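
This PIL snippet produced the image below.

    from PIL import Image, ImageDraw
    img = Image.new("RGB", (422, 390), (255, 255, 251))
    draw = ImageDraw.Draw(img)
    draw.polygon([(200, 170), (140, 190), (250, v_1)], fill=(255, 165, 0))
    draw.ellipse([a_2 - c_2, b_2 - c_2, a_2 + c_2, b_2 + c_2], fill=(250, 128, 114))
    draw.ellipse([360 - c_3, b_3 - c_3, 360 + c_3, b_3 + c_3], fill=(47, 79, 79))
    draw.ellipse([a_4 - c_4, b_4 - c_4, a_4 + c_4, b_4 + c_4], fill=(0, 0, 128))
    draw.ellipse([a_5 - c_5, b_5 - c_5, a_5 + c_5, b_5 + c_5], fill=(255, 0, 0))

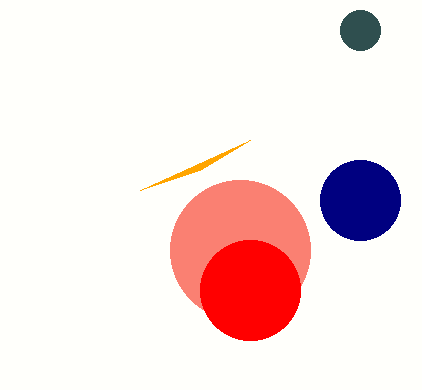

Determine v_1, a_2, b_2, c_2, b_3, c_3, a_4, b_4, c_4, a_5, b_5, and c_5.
v_1 = 140, a_2 = 240, b_2 = 250, c_2 = 70, b_3 = 30, c_3 = 20, a_4 = 360, b_4 = 200, c_4 = 40, a_5 = 250, b_5 = 290, c_5 = 50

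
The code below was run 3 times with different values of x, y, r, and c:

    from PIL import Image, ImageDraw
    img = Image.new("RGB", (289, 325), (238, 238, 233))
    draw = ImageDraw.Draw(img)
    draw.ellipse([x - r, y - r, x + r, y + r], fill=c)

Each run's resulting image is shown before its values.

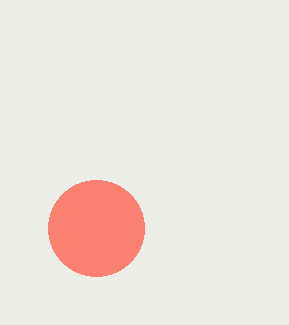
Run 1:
x = 96; y = 228; r = 48; c = 'salmon'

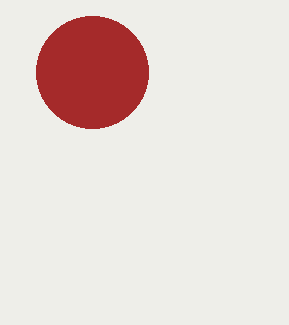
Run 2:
x = 92; y = 72; r = 56; c = 'brown'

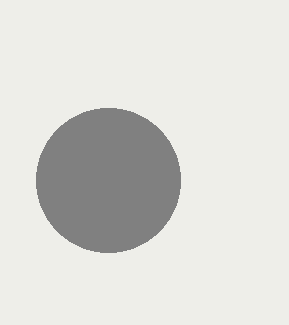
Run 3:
x = 108, y = 180, r = 72, c = 'gray'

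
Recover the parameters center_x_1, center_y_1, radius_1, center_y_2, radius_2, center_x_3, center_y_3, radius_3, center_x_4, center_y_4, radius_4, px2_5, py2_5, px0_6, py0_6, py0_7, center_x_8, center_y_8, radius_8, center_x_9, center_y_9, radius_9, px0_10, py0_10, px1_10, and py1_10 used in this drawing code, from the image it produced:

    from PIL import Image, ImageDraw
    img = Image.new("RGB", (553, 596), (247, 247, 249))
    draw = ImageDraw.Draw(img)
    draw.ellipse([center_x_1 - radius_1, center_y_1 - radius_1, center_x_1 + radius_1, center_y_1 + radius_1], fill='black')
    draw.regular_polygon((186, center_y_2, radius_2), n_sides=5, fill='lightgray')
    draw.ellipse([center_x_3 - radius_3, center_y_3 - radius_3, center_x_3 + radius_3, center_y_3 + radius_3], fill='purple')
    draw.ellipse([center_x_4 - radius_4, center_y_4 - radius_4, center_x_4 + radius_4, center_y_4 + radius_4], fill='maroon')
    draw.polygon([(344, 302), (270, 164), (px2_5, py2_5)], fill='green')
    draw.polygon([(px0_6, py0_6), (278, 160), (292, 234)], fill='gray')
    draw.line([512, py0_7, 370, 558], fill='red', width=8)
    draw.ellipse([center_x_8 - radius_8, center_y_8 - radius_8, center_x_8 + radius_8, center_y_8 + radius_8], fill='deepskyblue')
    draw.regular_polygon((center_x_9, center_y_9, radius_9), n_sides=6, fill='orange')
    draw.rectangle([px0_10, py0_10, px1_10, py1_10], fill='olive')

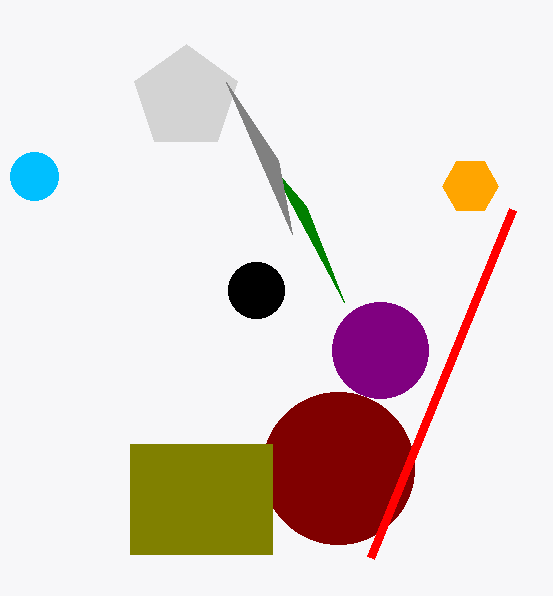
center_x_1 = 256, center_y_1 = 290, radius_1 = 28, center_y_2 = 98, radius_2 = 54, center_x_3 = 380, center_y_3 = 350, radius_3 = 48, center_x_4 = 338, center_y_4 = 468, radius_4 = 76, px2_5 = 306, py2_5 = 206, px0_6 = 226, py0_6 = 82, py0_7 = 210, center_x_8 = 34, center_y_8 = 176, radius_8 = 24, center_x_9 = 470, center_y_9 = 186, radius_9 = 28, px0_10 = 130, py0_10 = 444, px1_10 = 272, py1_10 = 554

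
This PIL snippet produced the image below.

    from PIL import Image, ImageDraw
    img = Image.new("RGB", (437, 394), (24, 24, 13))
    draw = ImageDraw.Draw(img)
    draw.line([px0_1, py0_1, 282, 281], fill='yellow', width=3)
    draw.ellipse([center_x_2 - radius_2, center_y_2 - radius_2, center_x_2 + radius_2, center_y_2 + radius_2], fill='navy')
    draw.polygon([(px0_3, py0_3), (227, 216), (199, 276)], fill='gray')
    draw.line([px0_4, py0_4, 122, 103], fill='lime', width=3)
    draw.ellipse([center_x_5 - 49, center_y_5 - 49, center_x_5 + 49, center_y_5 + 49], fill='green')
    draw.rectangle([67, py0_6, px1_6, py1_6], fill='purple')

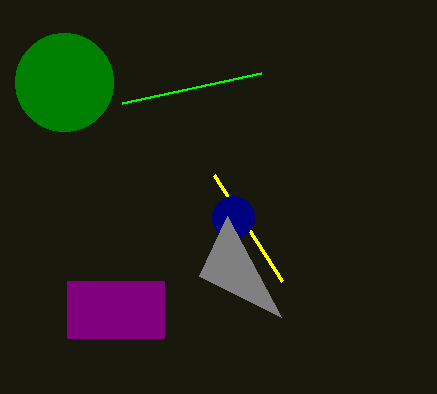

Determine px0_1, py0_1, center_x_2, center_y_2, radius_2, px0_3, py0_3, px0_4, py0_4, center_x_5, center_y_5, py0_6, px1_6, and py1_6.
px0_1 = 214, py0_1 = 175, center_x_2 = 233, center_y_2 = 217, radius_2 = 21, px0_3 = 281, py0_3 = 317, px0_4 = 261, py0_4 = 73, center_x_5 = 64, center_y_5 = 82, py0_6 = 281, px1_6 = 164, py1_6 = 338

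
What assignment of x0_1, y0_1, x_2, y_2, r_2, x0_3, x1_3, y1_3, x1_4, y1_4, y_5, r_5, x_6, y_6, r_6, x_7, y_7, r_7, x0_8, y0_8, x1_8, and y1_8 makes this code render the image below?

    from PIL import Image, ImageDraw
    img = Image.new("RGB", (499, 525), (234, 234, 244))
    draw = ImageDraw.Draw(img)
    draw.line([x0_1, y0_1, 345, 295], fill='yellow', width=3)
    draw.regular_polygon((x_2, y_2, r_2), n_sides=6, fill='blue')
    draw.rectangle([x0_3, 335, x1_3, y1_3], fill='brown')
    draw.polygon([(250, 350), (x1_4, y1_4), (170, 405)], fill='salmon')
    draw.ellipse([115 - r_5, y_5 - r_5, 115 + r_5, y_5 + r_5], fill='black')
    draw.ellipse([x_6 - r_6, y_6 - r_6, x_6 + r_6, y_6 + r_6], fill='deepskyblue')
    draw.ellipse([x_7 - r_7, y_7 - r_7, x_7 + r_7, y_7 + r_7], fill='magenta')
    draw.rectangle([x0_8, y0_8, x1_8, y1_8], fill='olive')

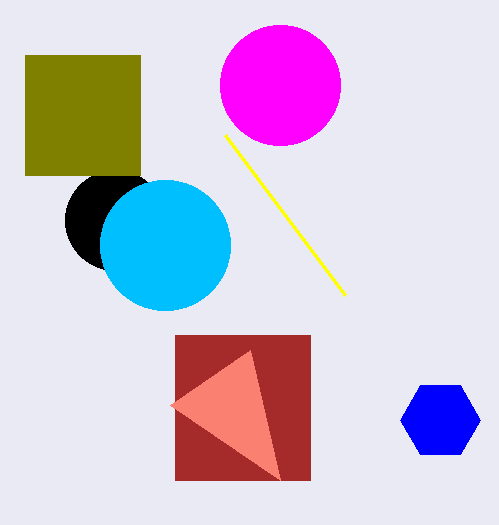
x0_1 = 225
y0_1 = 135
x_2 = 440
y_2 = 420
r_2 = 40
x0_3 = 175
x1_3 = 310
y1_3 = 480
x1_4 = 280
y1_4 = 480
y_5 = 220
r_5 = 50
x_6 = 165
y_6 = 245
r_6 = 65
x_7 = 280
y_7 = 85
r_7 = 60
x0_8 = 25
y0_8 = 55
x1_8 = 140
y1_8 = 175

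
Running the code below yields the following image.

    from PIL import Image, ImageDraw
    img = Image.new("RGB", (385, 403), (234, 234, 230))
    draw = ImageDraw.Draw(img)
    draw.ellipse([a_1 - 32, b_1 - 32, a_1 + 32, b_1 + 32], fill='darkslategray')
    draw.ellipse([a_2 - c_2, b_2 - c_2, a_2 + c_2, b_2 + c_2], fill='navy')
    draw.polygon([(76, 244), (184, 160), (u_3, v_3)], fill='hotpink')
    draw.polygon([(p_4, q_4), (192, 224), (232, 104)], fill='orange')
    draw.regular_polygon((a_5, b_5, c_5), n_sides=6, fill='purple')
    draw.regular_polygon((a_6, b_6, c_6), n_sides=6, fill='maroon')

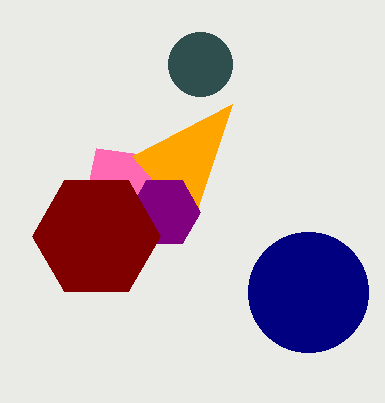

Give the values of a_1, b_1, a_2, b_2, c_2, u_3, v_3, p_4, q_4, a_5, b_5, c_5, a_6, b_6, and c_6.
a_1 = 200, b_1 = 64, a_2 = 308, b_2 = 292, c_2 = 60, u_3 = 96, v_3 = 148, p_4 = 132, q_4 = 156, a_5 = 164, b_5 = 212, c_5 = 36, a_6 = 96, b_6 = 236, c_6 = 64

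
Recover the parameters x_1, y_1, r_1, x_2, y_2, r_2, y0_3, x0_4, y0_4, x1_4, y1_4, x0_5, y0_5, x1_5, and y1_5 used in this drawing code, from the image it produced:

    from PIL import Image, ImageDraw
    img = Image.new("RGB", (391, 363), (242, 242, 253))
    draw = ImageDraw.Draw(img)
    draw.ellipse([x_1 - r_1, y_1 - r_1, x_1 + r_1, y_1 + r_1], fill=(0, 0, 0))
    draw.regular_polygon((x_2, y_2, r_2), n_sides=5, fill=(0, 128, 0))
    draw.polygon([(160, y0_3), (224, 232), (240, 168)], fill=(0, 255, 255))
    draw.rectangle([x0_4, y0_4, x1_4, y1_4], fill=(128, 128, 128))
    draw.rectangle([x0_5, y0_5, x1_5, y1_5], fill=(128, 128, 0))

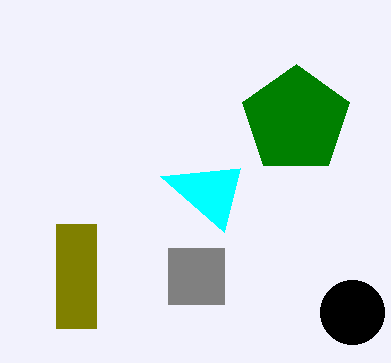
x_1 = 352
y_1 = 312
r_1 = 32
x_2 = 296
y_2 = 120
r_2 = 56
y0_3 = 176
x0_4 = 168
y0_4 = 248
x1_4 = 224
y1_4 = 304
x0_5 = 56
y0_5 = 224
x1_5 = 96
y1_5 = 328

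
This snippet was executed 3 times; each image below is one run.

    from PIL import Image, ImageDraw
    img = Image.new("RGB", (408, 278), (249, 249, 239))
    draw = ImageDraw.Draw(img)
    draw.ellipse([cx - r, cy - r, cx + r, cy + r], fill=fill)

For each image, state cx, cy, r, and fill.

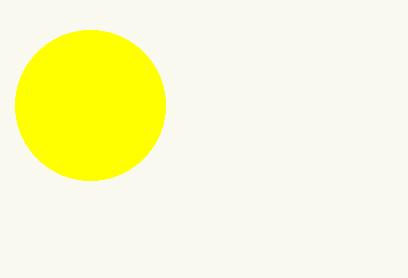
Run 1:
cx = 90
cy = 105
r = 75
fill = 'yellow'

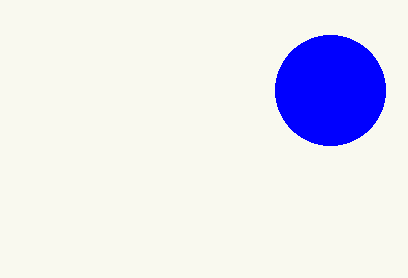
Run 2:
cx = 330, cy = 90, r = 55, fill = 'blue'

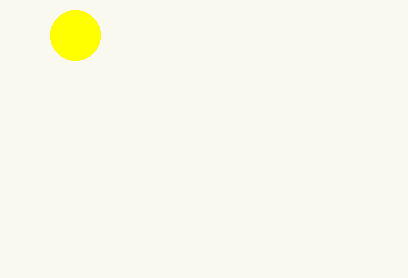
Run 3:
cx = 75; cy = 35; r = 25; fill = 'yellow'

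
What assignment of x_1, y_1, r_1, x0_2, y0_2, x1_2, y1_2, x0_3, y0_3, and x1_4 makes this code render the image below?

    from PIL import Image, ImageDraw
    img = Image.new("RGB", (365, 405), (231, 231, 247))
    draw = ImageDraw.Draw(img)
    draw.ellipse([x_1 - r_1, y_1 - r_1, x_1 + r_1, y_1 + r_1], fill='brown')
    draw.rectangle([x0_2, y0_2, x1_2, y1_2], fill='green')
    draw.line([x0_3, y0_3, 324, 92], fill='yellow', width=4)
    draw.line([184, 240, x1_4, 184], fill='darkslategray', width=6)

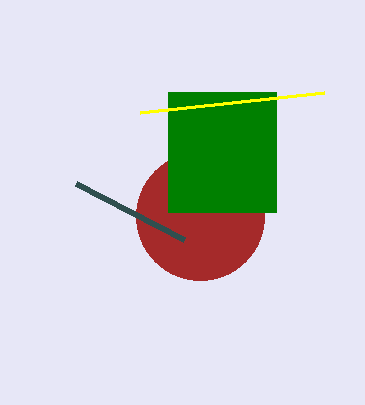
x_1 = 200
y_1 = 216
r_1 = 64
x0_2 = 168
y0_2 = 92
x1_2 = 276
y1_2 = 212
x0_3 = 140
y0_3 = 112
x1_4 = 76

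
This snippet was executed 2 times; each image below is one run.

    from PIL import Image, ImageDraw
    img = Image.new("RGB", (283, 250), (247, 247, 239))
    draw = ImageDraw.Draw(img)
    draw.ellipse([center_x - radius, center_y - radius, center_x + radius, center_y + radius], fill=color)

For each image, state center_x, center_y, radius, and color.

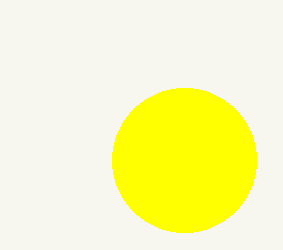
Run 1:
center_x = 184
center_y = 160
radius = 72
color = 'yellow'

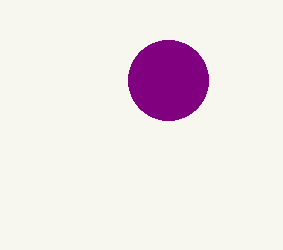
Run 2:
center_x = 168
center_y = 80
radius = 40
color = 'purple'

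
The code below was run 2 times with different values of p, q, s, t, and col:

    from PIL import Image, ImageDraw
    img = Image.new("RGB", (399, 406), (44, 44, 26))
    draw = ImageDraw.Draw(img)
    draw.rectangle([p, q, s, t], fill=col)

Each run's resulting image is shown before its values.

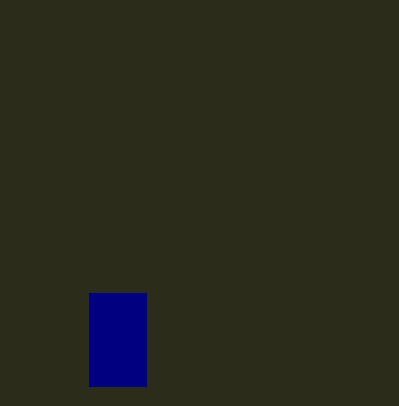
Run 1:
p = 89, q = 293, s = 146, t = 386, col = 'navy'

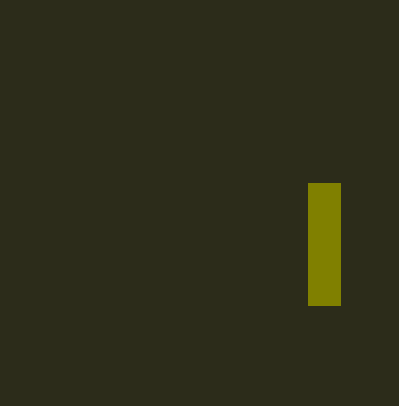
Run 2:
p = 308; q = 183; s = 340; t = 305; col = 'olive'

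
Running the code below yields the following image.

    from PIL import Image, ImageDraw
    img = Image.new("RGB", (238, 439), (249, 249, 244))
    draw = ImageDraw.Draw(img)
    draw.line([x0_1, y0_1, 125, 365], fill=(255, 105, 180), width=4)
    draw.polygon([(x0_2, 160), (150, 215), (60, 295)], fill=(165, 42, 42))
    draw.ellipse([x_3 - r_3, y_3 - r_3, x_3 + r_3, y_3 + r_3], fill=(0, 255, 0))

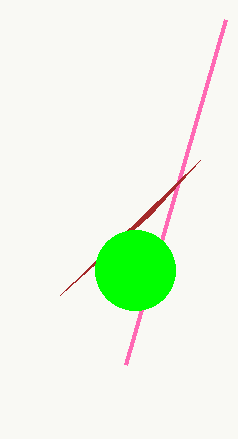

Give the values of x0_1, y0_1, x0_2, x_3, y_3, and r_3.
x0_1 = 225
y0_1 = 20
x0_2 = 200
x_3 = 135
y_3 = 270
r_3 = 40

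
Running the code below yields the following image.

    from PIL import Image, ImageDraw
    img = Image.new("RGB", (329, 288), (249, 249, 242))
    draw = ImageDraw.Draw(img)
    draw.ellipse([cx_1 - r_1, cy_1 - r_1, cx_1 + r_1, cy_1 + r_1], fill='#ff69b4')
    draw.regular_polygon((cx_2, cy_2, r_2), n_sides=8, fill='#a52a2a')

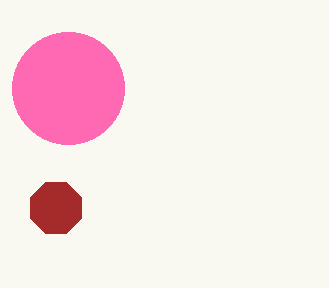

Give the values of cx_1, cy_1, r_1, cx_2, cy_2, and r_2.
cx_1 = 68, cy_1 = 88, r_1 = 56, cx_2 = 56, cy_2 = 208, r_2 = 28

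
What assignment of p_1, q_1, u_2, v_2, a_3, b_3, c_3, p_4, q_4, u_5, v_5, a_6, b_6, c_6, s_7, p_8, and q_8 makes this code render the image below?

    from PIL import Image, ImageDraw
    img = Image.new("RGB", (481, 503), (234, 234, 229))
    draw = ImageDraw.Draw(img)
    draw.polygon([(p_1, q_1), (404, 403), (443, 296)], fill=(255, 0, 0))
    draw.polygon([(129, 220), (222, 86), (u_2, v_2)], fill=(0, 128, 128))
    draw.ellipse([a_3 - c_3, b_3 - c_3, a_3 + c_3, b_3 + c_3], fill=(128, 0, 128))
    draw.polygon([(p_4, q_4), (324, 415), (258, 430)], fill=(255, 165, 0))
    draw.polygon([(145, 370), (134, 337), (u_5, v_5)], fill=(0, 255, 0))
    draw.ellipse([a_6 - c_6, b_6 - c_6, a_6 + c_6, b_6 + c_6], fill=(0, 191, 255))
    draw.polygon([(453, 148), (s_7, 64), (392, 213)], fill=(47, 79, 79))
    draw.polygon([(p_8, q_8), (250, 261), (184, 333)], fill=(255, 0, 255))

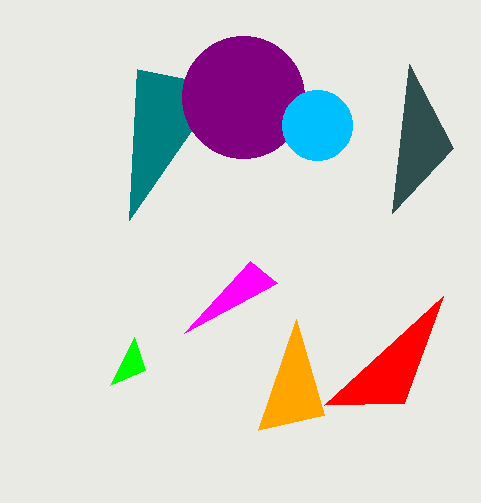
p_1 = 324, q_1 = 405, u_2 = 137, v_2 = 69, a_3 = 243, b_3 = 97, c_3 = 61, p_4 = 296, q_4 = 319, u_5 = 110, v_5 = 385, a_6 = 317, b_6 = 125, c_6 = 35, s_7 = 409, p_8 = 277, q_8 = 283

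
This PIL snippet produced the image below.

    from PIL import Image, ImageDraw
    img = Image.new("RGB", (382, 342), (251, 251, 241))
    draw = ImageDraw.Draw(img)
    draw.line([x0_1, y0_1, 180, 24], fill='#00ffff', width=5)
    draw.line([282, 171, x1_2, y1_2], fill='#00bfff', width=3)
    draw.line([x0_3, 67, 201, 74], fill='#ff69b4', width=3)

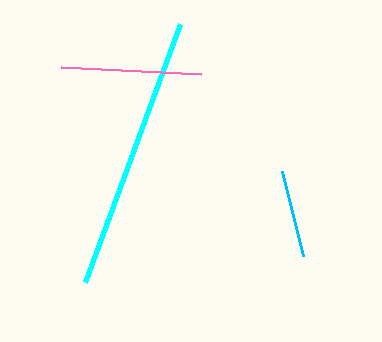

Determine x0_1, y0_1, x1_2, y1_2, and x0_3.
x0_1 = 85
y0_1 = 282
x1_2 = 303
y1_2 = 256
x0_3 = 61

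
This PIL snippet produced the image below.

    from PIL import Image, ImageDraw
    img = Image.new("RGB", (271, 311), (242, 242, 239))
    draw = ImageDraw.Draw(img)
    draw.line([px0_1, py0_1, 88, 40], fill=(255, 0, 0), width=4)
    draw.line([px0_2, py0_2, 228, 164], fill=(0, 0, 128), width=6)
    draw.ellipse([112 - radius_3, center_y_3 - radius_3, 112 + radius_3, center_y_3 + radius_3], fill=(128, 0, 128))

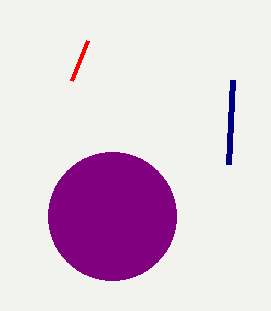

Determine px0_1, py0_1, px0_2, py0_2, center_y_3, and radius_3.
px0_1 = 72; py0_1 = 80; px0_2 = 232; py0_2 = 80; center_y_3 = 216; radius_3 = 64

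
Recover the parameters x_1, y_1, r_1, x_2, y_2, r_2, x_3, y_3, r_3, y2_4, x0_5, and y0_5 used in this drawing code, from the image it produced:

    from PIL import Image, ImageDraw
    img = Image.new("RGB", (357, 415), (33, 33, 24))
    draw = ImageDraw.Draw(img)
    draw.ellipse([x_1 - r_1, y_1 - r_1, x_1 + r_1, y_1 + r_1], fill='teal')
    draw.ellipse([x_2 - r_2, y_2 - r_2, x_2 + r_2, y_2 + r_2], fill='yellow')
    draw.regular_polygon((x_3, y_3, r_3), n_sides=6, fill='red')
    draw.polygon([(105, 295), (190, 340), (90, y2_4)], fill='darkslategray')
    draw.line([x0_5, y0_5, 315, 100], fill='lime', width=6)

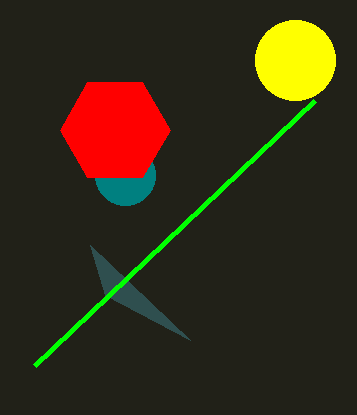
x_1 = 125; y_1 = 175; r_1 = 30; x_2 = 295; y_2 = 60; r_2 = 40; x_3 = 115; y_3 = 130; r_3 = 55; y2_4 = 245; x0_5 = 35; y0_5 = 365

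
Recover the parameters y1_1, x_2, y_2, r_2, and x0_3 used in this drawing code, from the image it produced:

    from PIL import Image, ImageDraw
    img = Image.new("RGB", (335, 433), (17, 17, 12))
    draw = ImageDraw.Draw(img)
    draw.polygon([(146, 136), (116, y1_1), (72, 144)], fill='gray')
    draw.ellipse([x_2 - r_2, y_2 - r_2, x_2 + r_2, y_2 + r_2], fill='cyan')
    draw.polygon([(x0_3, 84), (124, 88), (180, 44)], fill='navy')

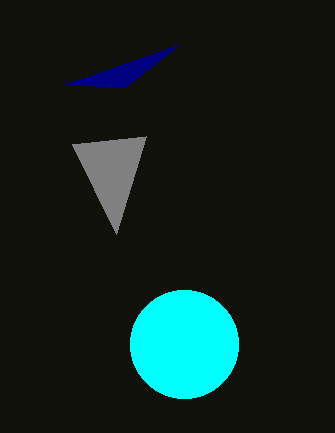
y1_1 = 234; x_2 = 184; y_2 = 344; r_2 = 54; x0_3 = 66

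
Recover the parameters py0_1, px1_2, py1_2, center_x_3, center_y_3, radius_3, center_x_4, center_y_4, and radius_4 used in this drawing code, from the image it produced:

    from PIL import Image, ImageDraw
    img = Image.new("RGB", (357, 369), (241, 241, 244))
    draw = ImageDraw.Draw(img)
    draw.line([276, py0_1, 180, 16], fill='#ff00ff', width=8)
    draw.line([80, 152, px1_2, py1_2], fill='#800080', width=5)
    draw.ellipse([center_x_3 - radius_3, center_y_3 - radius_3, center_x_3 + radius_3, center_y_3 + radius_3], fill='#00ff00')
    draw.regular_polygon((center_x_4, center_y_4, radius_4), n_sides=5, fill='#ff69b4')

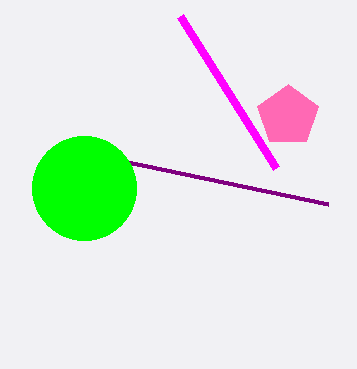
py0_1 = 168; px1_2 = 328; py1_2 = 204; center_x_3 = 84; center_y_3 = 188; radius_3 = 52; center_x_4 = 288; center_y_4 = 116; radius_4 = 32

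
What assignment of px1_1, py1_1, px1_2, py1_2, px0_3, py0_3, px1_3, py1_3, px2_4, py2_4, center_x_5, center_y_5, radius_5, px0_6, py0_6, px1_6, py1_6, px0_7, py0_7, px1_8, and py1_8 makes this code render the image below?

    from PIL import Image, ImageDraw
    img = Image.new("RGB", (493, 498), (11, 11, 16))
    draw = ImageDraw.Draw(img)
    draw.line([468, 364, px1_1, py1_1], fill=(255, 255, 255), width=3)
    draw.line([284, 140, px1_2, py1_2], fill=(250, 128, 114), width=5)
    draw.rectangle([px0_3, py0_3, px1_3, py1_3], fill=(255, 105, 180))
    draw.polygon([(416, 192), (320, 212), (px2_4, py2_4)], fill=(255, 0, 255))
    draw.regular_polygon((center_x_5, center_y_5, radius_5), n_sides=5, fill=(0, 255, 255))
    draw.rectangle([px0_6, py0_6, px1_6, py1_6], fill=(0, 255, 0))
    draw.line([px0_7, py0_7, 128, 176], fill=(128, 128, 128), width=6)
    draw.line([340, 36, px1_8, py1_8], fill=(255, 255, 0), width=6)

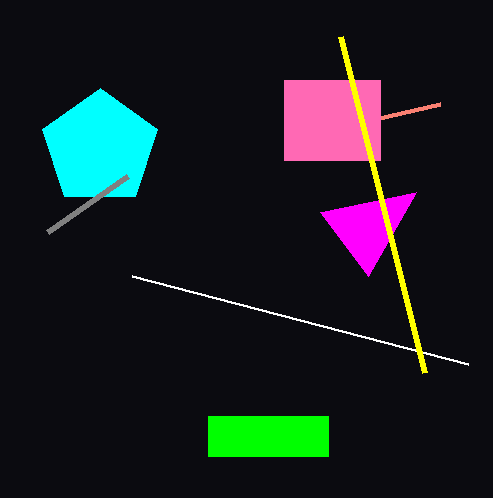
px1_1 = 132, py1_1 = 276, px1_2 = 440, py1_2 = 104, px0_3 = 284, py0_3 = 80, px1_3 = 380, py1_3 = 160, px2_4 = 368, py2_4 = 276, center_x_5 = 100, center_y_5 = 148, radius_5 = 60, px0_6 = 208, py0_6 = 416, px1_6 = 328, py1_6 = 456, px0_7 = 48, py0_7 = 232, px1_8 = 424, py1_8 = 372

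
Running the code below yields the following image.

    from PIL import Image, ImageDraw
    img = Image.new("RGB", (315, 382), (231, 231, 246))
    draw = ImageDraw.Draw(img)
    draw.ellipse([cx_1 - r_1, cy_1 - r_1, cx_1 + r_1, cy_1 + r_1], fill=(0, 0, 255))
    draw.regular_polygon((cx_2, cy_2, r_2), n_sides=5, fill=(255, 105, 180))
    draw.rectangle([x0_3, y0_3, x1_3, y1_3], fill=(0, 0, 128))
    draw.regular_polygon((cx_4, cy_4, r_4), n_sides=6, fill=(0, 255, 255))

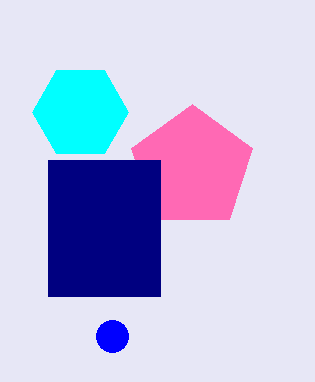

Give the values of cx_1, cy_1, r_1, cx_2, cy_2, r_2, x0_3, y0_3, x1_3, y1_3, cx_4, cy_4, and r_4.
cx_1 = 112, cy_1 = 336, r_1 = 16, cx_2 = 192, cy_2 = 168, r_2 = 64, x0_3 = 48, y0_3 = 160, x1_3 = 160, y1_3 = 296, cx_4 = 80, cy_4 = 112, r_4 = 48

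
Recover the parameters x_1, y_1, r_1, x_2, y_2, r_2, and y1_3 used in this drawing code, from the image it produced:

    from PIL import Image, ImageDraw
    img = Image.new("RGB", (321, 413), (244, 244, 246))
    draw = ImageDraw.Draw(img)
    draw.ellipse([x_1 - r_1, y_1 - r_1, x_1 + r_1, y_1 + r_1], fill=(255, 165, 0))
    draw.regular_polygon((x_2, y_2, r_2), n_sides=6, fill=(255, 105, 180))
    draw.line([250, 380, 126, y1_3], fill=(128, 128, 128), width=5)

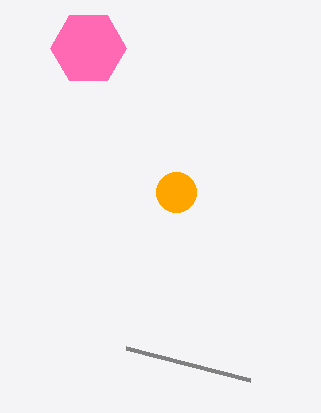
x_1 = 176, y_1 = 192, r_1 = 20, x_2 = 88, y_2 = 48, r_2 = 38, y1_3 = 348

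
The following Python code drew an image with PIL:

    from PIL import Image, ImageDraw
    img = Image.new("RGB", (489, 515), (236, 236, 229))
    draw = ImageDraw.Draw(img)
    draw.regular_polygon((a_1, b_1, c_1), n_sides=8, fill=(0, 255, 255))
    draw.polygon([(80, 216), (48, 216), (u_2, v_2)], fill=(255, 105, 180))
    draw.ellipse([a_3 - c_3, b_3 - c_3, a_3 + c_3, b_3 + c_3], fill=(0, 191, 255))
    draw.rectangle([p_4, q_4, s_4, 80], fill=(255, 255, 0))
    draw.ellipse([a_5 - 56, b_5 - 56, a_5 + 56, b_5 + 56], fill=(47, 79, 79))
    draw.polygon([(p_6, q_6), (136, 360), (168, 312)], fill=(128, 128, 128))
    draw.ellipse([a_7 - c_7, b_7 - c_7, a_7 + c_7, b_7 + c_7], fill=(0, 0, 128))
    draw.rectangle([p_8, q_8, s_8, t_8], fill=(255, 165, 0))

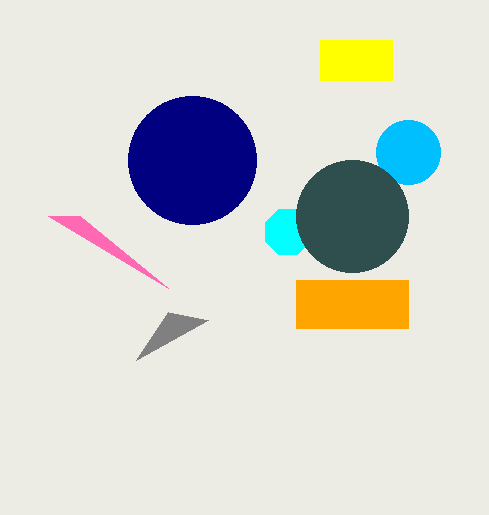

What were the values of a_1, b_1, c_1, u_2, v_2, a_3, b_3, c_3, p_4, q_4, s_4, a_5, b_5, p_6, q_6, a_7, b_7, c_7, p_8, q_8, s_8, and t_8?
a_1 = 288
b_1 = 232
c_1 = 24
u_2 = 168
v_2 = 288
a_3 = 408
b_3 = 152
c_3 = 32
p_4 = 320
q_4 = 40
s_4 = 392
a_5 = 352
b_5 = 216
p_6 = 208
q_6 = 320
a_7 = 192
b_7 = 160
c_7 = 64
p_8 = 296
q_8 = 280
s_8 = 408
t_8 = 328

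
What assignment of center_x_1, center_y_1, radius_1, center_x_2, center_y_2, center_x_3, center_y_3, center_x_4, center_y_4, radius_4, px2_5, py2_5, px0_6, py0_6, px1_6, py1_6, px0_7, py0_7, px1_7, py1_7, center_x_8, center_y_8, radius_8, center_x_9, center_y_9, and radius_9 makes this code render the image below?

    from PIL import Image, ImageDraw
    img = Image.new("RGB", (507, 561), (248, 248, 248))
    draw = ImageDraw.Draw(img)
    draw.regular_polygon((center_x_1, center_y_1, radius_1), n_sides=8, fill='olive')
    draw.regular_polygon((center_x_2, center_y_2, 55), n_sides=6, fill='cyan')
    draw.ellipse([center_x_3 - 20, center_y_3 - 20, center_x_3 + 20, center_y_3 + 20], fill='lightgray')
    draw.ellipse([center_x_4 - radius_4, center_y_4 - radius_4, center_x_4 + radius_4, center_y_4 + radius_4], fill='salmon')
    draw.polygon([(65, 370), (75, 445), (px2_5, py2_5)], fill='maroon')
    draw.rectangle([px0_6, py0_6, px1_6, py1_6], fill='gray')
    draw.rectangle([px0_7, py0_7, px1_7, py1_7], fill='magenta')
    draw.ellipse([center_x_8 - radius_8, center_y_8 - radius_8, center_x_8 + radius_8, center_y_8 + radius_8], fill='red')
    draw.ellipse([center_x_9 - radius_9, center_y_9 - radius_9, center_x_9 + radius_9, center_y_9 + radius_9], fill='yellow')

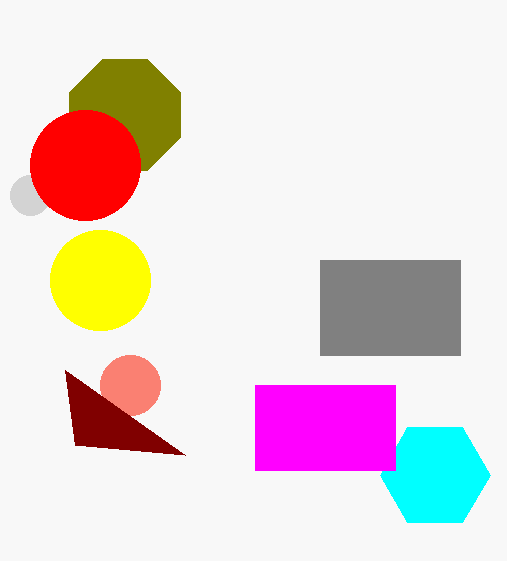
center_x_1 = 125, center_y_1 = 115, radius_1 = 60, center_x_2 = 435, center_y_2 = 475, center_x_3 = 30, center_y_3 = 195, center_x_4 = 130, center_y_4 = 385, radius_4 = 30, px2_5 = 185, py2_5 = 455, px0_6 = 320, py0_6 = 260, px1_6 = 460, py1_6 = 355, px0_7 = 255, py0_7 = 385, px1_7 = 395, py1_7 = 470, center_x_8 = 85, center_y_8 = 165, radius_8 = 55, center_x_9 = 100, center_y_9 = 280, radius_9 = 50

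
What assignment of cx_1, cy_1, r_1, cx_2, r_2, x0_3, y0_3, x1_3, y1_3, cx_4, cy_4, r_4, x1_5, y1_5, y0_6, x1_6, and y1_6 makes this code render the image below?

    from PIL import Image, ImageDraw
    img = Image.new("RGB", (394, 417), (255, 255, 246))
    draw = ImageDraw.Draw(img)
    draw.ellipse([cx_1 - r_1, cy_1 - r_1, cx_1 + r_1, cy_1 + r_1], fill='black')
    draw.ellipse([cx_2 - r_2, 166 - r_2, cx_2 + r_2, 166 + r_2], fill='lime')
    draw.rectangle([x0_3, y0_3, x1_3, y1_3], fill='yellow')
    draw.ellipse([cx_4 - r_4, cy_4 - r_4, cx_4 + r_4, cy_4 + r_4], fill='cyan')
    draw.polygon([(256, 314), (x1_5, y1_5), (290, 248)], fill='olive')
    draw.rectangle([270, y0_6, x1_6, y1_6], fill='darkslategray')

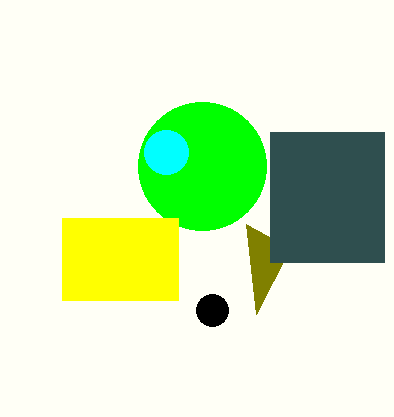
cx_1 = 212; cy_1 = 310; r_1 = 16; cx_2 = 202; r_2 = 64; x0_3 = 62; y0_3 = 218; x1_3 = 178; y1_3 = 300; cx_4 = 166; cy_4 = 152; r_4 = 22; x1_5 = 246; y1_5 = 224; y0_6 = 132; x1_6 = 384; y1_6 = 262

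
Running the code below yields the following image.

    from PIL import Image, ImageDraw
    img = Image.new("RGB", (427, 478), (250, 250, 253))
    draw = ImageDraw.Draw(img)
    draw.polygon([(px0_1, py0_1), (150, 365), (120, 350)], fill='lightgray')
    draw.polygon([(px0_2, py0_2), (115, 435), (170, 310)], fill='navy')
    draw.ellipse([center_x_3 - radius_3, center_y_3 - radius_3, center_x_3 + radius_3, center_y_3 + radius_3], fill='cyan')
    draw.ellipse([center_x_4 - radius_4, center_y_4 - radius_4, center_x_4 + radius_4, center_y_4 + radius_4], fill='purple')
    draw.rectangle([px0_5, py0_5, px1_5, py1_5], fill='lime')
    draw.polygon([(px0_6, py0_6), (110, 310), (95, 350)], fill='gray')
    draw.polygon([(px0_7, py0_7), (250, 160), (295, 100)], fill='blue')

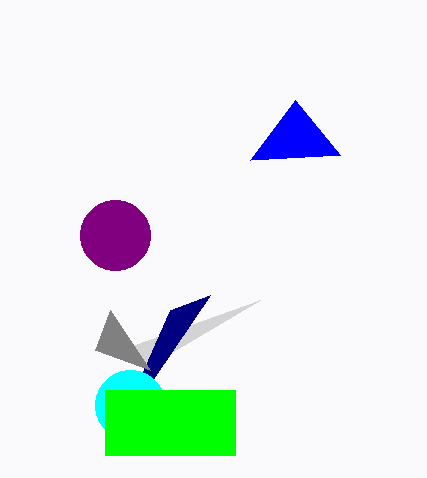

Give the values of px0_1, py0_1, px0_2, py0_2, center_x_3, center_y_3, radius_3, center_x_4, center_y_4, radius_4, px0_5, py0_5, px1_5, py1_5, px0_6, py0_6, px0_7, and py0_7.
px0_1 = 260
py0_1 = 300
px0_2 = 210
py0_2 = 295
center_x_3 = 130
center_y_3 = 405
radius_3 = 35
center_x_4 = 115
center_y_4 = 235
radius_4 = 35
px0_5 = 105
py0_5 = 390
px1_5 = 235
py1_5 = 455
px0_6 = 150
py0_6 = 370
px0_7 = 340
py0_7 = 155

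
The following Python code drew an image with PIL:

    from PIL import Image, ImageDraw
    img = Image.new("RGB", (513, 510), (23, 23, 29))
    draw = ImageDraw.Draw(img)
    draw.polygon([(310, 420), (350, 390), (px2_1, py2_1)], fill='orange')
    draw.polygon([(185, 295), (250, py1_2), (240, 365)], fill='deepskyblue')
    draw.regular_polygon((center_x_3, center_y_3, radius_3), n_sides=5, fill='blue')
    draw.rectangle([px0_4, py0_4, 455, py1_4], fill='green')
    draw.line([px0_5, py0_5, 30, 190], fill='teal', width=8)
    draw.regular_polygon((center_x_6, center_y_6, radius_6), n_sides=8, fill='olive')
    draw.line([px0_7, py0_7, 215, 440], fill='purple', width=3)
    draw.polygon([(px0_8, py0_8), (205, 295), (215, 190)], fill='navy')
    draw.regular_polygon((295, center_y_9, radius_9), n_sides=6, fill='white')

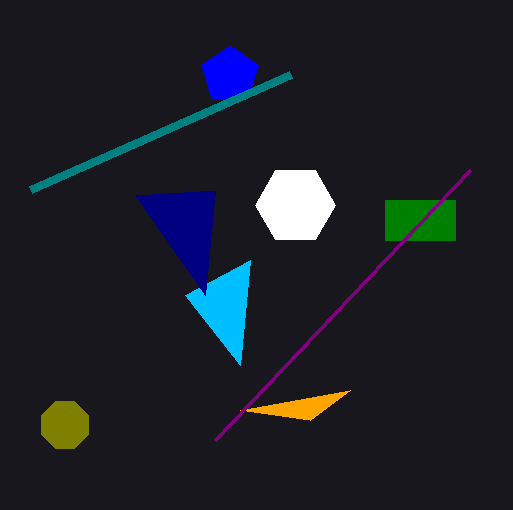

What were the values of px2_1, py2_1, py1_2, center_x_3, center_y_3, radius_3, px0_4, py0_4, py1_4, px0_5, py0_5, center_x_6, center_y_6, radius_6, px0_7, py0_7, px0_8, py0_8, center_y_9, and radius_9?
px2_1 = 240
py2_1 = 410
py1_2 = 260
center_x_3 = 230
center_y_3 = 75
radius_3 = 30
px0_4 = 385
py0_4 = 200
py1_4 = 240
px0_5 = 290
py0_5 = 75
center_x_6 = 65
center_y_6 = 425
radius_6 = 25
px0_7 = 470
py0_7 = 170
px0_8 = 135
py0_8 = 195
center_y_9 = 205
radius_9 = 40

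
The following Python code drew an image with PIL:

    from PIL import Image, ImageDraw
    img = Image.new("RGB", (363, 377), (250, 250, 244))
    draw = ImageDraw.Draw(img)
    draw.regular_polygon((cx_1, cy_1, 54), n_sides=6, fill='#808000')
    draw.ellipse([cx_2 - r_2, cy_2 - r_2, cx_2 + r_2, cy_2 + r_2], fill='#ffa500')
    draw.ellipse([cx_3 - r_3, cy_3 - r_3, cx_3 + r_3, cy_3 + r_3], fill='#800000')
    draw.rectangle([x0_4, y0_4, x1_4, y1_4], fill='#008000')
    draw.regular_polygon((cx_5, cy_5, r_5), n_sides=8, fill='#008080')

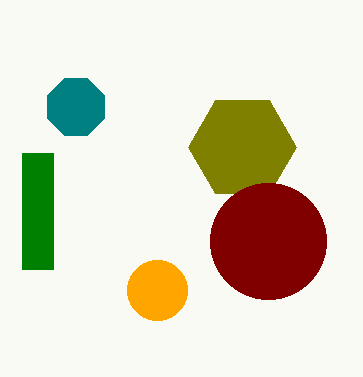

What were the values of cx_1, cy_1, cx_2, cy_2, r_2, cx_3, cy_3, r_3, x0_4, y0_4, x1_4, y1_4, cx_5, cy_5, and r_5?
cx_1 = 242
cy_1 = 147
cx_2 = 157
cy_2 = 290
r_2 = 30
cx_3 = 268
cy_3 = 241
r_3 = 58
x0_4 = 22
y0_4 = 153
x1_4 = 53
y1_4 = 269
cx_5 = 76
cy_5 = 107
r_5 = 31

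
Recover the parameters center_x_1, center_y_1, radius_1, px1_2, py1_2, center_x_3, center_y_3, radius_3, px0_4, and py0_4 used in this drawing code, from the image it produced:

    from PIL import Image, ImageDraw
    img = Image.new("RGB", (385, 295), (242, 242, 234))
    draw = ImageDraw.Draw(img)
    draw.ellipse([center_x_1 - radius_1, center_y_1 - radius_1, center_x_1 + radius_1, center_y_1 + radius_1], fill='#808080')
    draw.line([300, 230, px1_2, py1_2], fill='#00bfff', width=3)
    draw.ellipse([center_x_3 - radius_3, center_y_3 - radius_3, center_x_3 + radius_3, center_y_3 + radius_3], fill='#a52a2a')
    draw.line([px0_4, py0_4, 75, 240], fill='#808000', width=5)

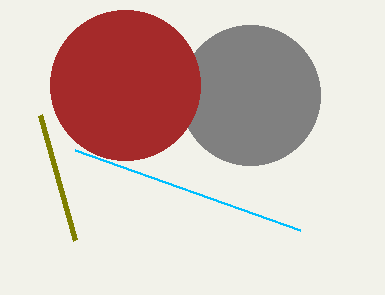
center_x_1 = 250, center_y_1 = 95, radius_1 = 70, px1_2 = 75, py1_2 = 150, center_x_3 = 125, center_y_3 = 85, radius_3 = 75, px0_4 = 40, py0_4 = 115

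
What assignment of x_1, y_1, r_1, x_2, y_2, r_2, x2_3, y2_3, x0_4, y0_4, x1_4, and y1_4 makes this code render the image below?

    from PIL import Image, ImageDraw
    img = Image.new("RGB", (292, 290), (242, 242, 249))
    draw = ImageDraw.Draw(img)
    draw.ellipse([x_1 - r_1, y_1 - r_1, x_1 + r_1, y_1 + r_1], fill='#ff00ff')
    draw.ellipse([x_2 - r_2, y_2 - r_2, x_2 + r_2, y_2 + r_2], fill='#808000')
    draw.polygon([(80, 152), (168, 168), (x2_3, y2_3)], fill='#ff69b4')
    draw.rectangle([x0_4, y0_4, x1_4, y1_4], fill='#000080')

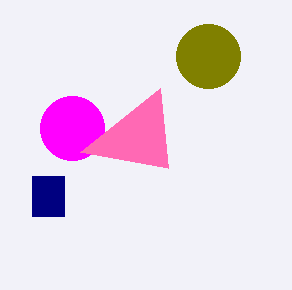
x_1 = 72; y_1 = 128; r_1 = 32; x_2 = 208; y_2 = 56; r_2 = 32; x2_3 = 160; y2_3 = 88; x0_4 = 32; y0_4 = 176; x1_4 = 64; y1_4 = 216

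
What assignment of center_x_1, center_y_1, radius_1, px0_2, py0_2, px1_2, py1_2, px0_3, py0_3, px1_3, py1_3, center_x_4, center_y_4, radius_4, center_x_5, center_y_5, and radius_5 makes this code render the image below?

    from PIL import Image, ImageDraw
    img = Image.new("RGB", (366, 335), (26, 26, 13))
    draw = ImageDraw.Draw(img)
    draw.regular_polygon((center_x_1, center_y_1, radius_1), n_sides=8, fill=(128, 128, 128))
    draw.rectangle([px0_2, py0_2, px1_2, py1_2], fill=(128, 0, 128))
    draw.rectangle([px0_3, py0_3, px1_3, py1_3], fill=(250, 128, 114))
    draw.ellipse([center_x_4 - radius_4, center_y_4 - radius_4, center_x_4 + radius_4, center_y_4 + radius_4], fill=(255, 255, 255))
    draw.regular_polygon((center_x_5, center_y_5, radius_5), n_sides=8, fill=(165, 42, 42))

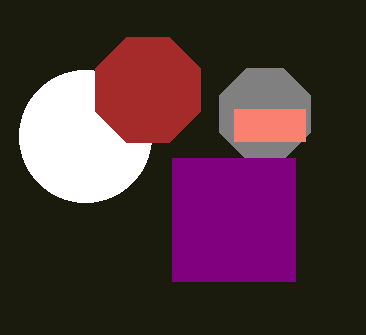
center_x_1 = 265
center_y_1 = 114
radius_1 = 49
px0_2 = 172
py0_2 = 158
px1_2 = 295
py1_2 = 281
px0_3 = 234
py0_3 = 109
px1_3 = 305
py1_3 = 141
center_x_4 = 85
center_y_4 = 136
radius_4 = 66
center_x_5 = 148
center_y_5 = 90
radius_5 = 57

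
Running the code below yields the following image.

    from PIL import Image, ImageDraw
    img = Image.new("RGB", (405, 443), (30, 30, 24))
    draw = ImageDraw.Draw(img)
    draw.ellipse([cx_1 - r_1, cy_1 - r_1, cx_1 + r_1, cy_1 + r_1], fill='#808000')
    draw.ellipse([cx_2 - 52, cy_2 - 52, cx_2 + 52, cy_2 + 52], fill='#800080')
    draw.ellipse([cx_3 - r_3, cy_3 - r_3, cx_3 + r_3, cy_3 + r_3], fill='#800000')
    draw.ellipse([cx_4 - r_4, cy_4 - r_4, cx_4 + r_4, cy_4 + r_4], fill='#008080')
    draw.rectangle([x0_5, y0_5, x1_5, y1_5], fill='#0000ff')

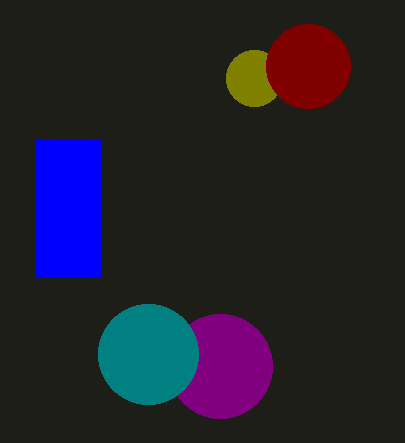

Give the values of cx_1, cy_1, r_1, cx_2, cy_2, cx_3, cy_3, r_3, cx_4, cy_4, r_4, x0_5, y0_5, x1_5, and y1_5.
cx_1 = 254, cy_1 = 78, r_1 = 28, cx_2 = 220, cy_2 = 366, cx_3 = 308, cy_3 = 66, r_3 = 42, cx_4 = 148, cy_4 = 354, r_4 = 50, x0_5 = 36, y0_5 = 140, x1_5 = 100, y1_5 = 276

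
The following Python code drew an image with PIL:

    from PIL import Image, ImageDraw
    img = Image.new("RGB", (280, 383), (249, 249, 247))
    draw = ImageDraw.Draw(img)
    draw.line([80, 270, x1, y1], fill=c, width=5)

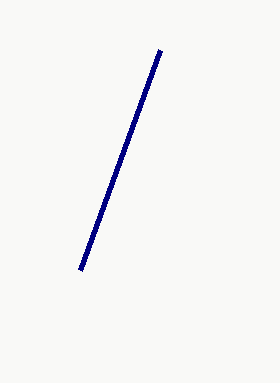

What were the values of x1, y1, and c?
x1 = 160
y1 = 50
c = 'navy'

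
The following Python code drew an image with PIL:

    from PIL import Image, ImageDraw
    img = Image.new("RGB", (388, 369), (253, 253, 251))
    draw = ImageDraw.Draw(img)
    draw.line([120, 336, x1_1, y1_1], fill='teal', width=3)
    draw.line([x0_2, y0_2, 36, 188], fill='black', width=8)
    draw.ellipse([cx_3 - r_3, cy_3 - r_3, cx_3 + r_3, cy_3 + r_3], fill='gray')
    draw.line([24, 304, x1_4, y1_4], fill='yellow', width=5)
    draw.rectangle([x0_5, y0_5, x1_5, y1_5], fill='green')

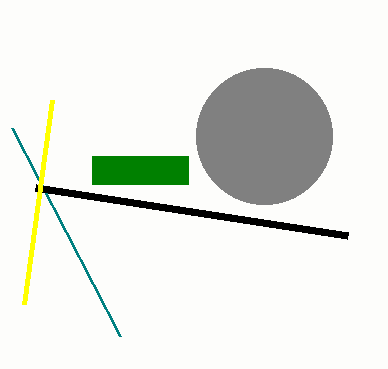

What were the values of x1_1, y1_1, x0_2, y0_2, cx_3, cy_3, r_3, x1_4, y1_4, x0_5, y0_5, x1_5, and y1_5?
x1_1 = 12
y1_1 = 128
x0_2 = 348
y0_2 = 236
cx_3 = 264
cy_3 = 136
r_3 = 68
x1_4 = 52
y1_4 = 100
x0_5 = 92
y0_5 = 156
x1_5 = 188
y1_5 = 184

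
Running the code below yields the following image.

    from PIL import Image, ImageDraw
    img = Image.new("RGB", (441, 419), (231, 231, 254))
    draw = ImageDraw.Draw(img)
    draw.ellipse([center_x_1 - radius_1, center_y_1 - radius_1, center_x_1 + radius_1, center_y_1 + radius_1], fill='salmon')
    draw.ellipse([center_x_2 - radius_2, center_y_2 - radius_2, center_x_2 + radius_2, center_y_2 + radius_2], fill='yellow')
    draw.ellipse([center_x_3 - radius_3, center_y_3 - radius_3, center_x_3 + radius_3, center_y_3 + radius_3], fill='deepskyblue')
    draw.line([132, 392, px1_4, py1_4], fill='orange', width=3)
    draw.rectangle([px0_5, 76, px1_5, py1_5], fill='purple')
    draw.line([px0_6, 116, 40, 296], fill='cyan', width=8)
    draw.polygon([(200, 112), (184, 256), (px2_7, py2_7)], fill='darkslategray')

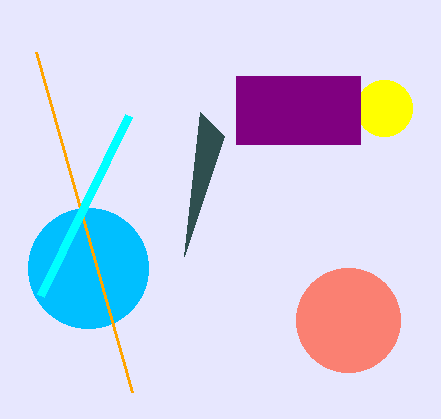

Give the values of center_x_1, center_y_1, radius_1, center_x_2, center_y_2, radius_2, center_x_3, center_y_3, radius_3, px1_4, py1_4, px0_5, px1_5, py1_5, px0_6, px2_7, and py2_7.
center_x_1 = 348
center_y_1 = 320
radius_1 = 52
center_x_2 = 384
center_y_2 = 108
radius_2 = 28
center_x_3 = 88
center_y_3 = 268
radius_3 = 60
px1_4 = 36
py1_4 = 52
px0_5 = 236
px1_5 = 360
py1_5 = 144
px0_6 = 128
px2_7 = 224
py2_7 = 136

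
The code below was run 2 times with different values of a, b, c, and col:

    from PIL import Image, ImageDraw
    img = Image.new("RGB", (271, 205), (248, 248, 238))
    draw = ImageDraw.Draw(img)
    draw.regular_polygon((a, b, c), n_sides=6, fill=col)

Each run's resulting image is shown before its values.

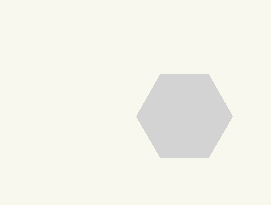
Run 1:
a = 184
b = 116
c = 48
col = 'lightgray'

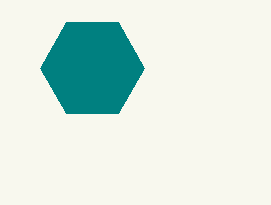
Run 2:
a = 92
b = 68
c = 52
col = 'teal'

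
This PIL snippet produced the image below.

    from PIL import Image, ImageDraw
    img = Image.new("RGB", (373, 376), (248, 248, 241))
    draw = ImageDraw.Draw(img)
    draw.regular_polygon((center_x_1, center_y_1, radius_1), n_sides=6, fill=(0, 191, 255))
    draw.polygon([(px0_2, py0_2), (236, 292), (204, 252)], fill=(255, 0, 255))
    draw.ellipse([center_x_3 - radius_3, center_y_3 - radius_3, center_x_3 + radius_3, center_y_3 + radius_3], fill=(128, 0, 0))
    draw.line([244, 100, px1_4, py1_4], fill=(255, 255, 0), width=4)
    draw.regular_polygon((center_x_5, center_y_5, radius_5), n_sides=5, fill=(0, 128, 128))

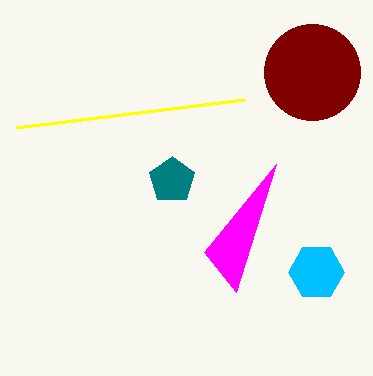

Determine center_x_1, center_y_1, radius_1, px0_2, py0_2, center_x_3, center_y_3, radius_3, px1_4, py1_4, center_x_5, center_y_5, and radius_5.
center_x_1 = 316, center_y_1 = 272, radius_1 = 28, px0_2 = 276, py0_2 = 164, center_x_3 = 312, center_y_3 = 72, radius_3 = 48, px1_4 = 16, py1_4 = 128, center_x_5 = 172, center_y_5 = 180, radius_5 = 24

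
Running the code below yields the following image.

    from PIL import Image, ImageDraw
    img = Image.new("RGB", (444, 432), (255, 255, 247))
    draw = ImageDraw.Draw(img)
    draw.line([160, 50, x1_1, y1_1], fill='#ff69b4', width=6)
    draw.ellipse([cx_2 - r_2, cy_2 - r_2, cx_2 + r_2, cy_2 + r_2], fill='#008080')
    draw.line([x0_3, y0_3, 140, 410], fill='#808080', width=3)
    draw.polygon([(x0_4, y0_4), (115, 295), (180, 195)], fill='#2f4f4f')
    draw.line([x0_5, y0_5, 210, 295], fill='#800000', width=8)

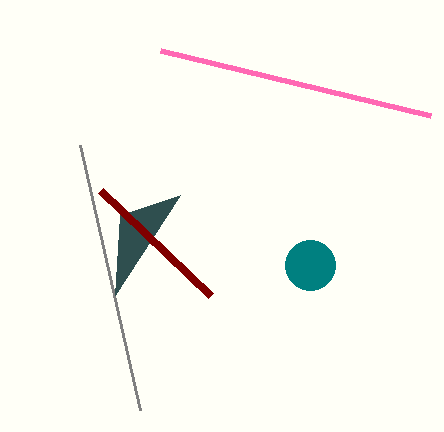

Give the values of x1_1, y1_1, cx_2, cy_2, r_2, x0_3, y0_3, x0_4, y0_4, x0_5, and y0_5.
x1_1 = 430
y1_1 = 115
cx_2 = 310
cy_2 = 265
r_2 = 25
x0_3 = 80
y0_3 = 145
x0_4 = 120
y0_4 = 215
x0_5 = 100
y0_5 = 190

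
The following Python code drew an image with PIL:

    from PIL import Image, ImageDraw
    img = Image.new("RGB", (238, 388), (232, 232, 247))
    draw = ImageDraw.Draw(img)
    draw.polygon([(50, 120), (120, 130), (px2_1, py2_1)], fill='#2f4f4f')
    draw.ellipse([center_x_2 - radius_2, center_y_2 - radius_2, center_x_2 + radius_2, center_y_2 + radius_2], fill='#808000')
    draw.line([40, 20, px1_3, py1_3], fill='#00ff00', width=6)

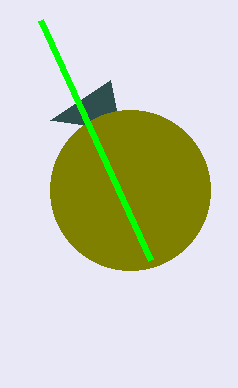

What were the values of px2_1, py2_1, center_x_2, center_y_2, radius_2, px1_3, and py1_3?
px2_1 = 110; py2_1 = 80; center_x_2 = 130; center_y_2 = 190; radius_2 = 80; px1_3 = 150; py1_3 = 260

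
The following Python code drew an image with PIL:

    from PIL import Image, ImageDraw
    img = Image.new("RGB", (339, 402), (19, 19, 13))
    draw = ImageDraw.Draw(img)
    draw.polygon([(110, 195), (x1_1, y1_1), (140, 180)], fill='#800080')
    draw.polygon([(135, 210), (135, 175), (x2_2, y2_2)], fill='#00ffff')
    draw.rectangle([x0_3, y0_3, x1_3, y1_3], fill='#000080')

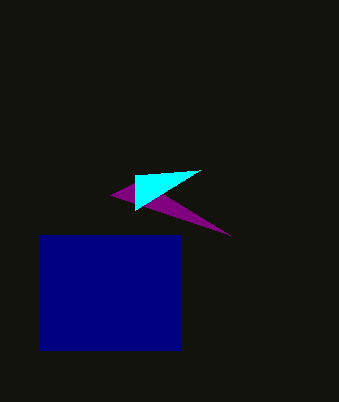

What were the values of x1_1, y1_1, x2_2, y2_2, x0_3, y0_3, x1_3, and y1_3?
x1_1 = 230; y1_1 = 235; x2_2 = 200; y2_2 = 170; x0_3 = 40; y0_3 = 235; x1_3 = 180; y1_3 = 350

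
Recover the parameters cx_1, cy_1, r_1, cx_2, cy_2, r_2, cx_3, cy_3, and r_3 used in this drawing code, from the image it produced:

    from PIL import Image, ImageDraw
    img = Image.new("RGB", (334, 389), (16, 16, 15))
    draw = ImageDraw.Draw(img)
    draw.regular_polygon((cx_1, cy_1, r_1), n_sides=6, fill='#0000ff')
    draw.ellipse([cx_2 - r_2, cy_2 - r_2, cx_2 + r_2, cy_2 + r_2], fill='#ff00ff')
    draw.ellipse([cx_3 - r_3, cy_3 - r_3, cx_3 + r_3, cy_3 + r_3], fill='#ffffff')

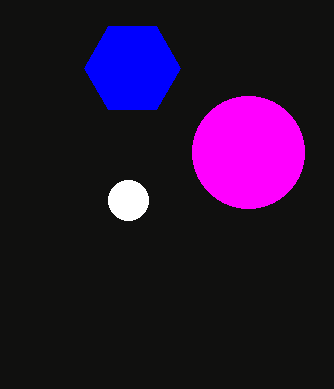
cx_1 = 132, cy_1 = 68, r_1 = 48, cx_2 = 248, cy_2 = 152, r_2 = 56, cx_3 = 128, cy_3 = 200, r_3 = 20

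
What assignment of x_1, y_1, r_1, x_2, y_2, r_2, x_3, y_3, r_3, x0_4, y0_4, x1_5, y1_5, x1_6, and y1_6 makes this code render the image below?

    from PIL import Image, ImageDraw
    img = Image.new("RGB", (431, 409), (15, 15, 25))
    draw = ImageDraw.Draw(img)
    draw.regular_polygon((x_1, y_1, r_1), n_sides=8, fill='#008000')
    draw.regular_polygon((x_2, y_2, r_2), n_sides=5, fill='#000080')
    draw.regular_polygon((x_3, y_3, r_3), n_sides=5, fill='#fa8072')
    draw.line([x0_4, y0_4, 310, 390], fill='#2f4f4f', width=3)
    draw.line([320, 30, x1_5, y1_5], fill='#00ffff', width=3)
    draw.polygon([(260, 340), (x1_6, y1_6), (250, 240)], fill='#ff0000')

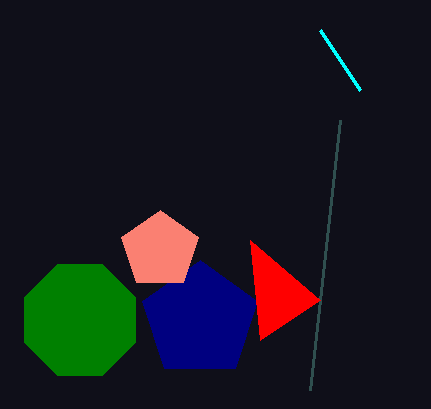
x_1 = 80
y_1 = 320
r_1 = 60
x_2 = 200
y_2 = 320
r_2 = 60
x_3 = 160
y_3 = 250
r_3 = 40
x0_4 = 340
y0_4 = 120
x1_5 = 360
y1_5 = 90
x1_6 = 320
y1_6 = 300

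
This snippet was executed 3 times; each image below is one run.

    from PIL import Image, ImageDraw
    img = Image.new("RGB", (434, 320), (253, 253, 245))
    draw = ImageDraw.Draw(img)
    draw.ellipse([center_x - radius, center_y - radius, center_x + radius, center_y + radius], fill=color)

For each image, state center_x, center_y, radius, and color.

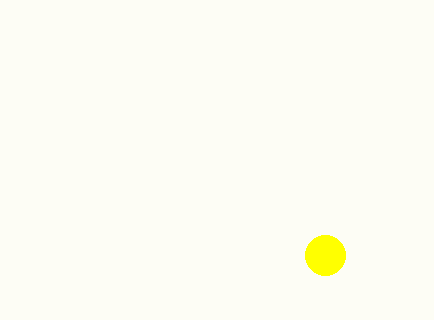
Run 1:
center_x = 325, center_y = 255, radius = 20, color = 'yellow'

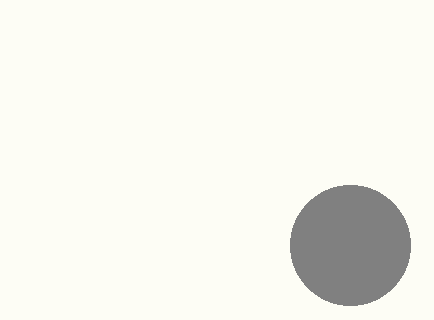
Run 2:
center_x = 350, center_y = 245, radius = 60, color = 'gray'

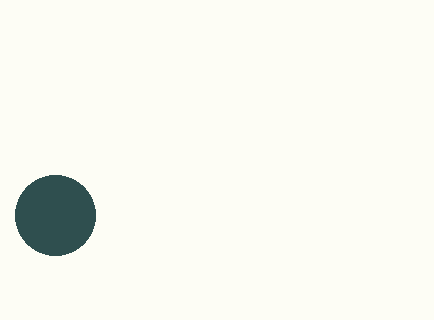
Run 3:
center_x = 55; center_y = 215; radius = 40; color = 'darkslategray'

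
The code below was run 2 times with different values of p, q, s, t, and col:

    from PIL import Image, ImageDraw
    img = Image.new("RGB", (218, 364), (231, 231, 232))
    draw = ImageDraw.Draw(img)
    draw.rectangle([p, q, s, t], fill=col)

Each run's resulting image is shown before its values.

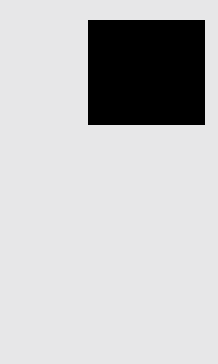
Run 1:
p = 88, q = 20, s = 204, t = 124, col = 'black'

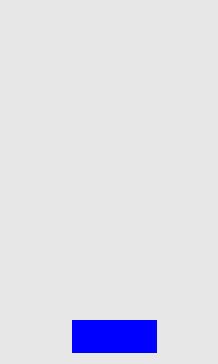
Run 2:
p = 72; q = 320; s = 156; t = 352; col = 'blue'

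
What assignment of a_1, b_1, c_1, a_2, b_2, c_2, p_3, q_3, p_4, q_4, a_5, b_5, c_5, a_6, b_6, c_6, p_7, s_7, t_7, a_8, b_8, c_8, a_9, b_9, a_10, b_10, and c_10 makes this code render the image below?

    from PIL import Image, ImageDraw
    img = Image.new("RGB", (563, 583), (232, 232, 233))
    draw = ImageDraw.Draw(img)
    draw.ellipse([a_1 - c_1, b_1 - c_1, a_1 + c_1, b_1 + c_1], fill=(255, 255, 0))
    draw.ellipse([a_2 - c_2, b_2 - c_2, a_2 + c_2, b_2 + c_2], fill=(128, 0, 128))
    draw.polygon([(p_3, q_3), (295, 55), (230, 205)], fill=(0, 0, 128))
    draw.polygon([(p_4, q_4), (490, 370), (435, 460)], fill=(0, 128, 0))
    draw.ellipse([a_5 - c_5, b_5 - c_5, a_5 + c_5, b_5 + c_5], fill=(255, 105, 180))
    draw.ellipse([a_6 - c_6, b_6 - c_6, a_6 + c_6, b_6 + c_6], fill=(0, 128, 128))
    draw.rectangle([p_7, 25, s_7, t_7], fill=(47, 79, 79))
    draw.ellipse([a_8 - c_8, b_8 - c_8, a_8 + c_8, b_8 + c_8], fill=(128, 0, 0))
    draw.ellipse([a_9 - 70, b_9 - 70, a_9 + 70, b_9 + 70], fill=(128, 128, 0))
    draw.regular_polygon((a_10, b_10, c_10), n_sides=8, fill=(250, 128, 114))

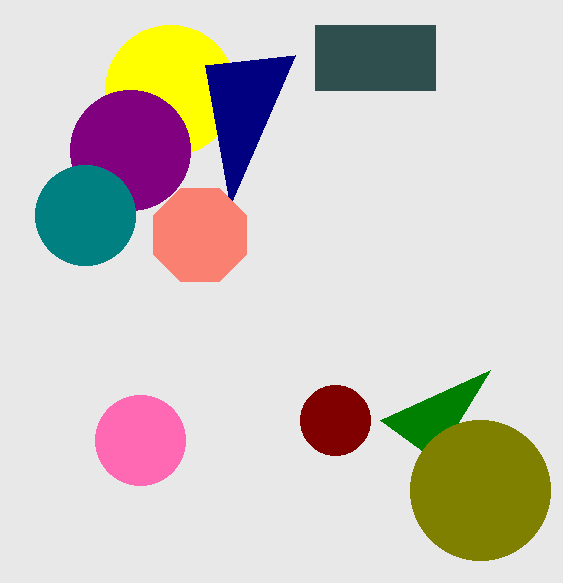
a_1 = 170; b_1 = 90; c_1 = 65; a_2 = 130; b_2 = 150; c_2 = 60; p_3 = 205; q_3 = 65; p_4 = 380; q_4 = 420; a_5 = 140; b_5 = 440; c_5 = 45; a_6 = 85; b_6 = 215; c_6 = 50; p_7 = 315; s_7 = 435; t_7 = 90; a_8 = 335; b_8 = 420; c_8 = 35; a_9 = 480; b_9 = 490; a_10 = 200; b_10 = 235; c_10 = 50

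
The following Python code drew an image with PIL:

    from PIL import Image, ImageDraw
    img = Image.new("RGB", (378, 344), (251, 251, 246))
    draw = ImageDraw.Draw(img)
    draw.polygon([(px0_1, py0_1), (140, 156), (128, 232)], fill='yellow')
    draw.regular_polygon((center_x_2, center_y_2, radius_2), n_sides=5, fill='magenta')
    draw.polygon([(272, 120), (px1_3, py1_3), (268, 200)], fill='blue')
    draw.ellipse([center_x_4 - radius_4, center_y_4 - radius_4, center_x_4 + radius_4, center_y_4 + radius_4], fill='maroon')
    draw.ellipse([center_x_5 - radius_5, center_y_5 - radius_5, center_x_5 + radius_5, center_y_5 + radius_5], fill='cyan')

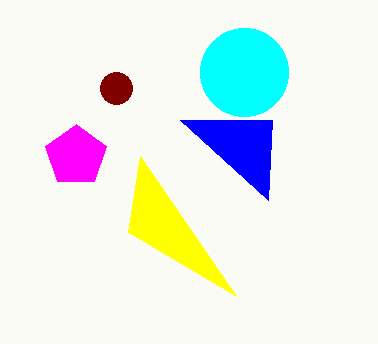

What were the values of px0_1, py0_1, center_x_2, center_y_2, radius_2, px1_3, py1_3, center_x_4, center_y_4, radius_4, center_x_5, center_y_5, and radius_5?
px0_1 = 236, py0_1 = 296, center_x_2 = 76, center_y_2 = 156, radius_2 = 32, px1_3 = 180, py1_3 = 120, center_x_4 = 116, center_y_4 = 88, radius_4 = 16, center_x_5 = 244, center_y_5 = 72, radius_5 = 44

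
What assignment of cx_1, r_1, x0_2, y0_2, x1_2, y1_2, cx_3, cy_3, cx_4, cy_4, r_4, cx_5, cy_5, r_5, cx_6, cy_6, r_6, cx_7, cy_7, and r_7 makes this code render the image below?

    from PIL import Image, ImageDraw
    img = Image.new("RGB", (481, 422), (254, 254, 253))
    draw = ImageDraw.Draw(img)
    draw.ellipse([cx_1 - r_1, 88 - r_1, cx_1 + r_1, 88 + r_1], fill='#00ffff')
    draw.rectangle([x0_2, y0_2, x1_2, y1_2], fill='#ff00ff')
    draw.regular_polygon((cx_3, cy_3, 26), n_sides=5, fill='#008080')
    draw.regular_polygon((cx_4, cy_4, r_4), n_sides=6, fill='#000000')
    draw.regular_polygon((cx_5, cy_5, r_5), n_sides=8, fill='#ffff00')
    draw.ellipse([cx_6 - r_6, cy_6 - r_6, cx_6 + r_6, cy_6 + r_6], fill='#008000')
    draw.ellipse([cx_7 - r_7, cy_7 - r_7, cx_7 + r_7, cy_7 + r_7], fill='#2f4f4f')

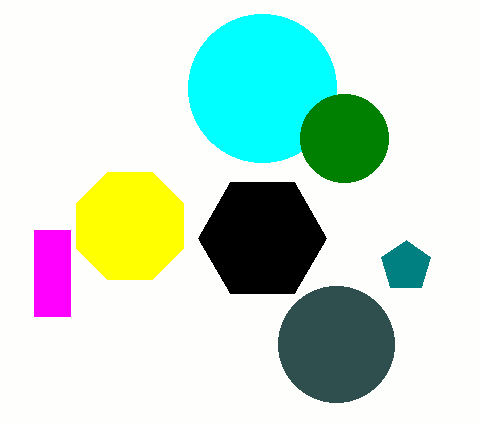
cx_1 = 262
r_1 = 74
x0_2 = 34
y0_2 = 230
x1_2 = 70
y1_2 = 316
cx_3 = 406
cy_3 = 266
cx_4 = 262
cy_4 = 238
r_4 = 64
cx_5 = 130
cy_5 = 226
r_5 = 58
cx_6 = 344
cy_6 = 138
r_6 = 44
cx_7 = 336
cy_7 = 344
r_7 = 58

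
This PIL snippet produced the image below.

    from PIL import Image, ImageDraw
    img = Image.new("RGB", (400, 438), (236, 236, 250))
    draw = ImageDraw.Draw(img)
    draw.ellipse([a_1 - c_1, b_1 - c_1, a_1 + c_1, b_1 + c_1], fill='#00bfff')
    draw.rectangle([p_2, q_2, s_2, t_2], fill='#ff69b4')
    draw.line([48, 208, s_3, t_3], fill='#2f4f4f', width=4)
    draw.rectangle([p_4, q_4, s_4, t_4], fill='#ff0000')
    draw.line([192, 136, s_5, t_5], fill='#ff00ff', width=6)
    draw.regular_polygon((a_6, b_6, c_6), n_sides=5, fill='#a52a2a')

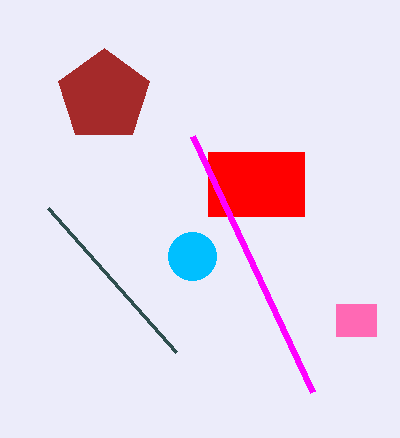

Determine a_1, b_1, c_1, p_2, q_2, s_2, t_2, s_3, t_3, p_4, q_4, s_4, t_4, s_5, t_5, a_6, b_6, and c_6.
a_1 = 192, b_1 = 256, c_1 = 24, p_2 = 336, q_2 = 304, s_2 = 376, t_2 = 336, s_3 = 176, t_3 = 352, p_4 = 208, q_4 = 152, s_4 = 304, t_4 = 216, s_5 = 312, t_5 = 392, a_6 = 104, b_6 = 96, c_6 = 48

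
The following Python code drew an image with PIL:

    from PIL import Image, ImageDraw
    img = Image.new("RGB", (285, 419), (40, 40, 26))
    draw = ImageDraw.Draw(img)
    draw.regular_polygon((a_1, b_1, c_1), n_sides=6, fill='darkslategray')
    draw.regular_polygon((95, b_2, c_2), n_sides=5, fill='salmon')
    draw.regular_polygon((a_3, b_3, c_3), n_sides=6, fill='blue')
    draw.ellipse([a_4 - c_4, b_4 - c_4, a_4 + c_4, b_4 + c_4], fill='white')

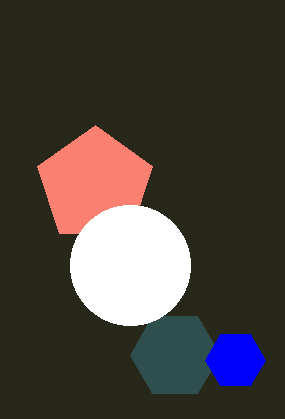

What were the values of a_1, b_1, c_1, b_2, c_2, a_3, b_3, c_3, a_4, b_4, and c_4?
a_1 = 175; b_1 = 355; c_1 = 45; b_2 = 185; c_2 = 60; a_3 = 235; b_3 = 360; c_3 = 30; a_4 = 130; b_4 = 265; c_4 = 60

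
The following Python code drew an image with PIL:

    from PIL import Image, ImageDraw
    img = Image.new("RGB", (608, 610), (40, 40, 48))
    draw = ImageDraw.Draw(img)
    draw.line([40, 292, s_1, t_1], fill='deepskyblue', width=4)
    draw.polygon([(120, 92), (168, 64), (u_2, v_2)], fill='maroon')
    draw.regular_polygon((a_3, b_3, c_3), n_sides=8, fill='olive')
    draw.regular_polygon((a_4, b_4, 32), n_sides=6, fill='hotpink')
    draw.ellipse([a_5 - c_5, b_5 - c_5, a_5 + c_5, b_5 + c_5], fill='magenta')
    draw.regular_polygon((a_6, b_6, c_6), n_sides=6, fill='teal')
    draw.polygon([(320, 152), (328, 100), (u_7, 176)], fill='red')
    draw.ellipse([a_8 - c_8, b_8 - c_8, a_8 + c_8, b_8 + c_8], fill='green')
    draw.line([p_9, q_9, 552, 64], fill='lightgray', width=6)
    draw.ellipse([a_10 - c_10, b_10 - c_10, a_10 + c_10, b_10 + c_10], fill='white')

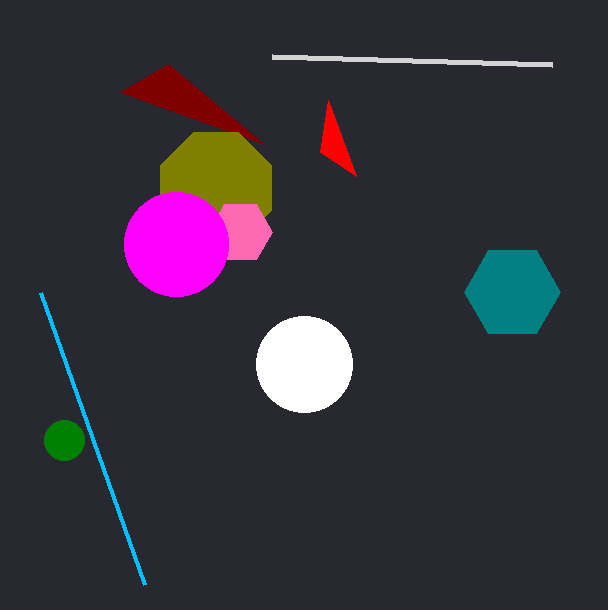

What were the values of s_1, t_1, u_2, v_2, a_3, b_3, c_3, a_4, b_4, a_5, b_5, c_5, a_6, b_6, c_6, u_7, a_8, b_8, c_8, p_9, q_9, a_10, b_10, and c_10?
s_1 = 144
t_1 = 584
u_2 = 264
v_2 = 144
a_3 = 216
b_3 = 188
c_3 = 60
a_4 = 240
b_4 = 232
a_5 = 176
b_5 = 244
c_5 = 52
a_6 = 512
b_6 = 292
c_6 = 48
u_7 = 356
a_8 = 64
b_8 = 440
c_8 = 20
p_9 = 272
q_9 = 56
a_10 = 304
b_10 = 364
c_10 = 48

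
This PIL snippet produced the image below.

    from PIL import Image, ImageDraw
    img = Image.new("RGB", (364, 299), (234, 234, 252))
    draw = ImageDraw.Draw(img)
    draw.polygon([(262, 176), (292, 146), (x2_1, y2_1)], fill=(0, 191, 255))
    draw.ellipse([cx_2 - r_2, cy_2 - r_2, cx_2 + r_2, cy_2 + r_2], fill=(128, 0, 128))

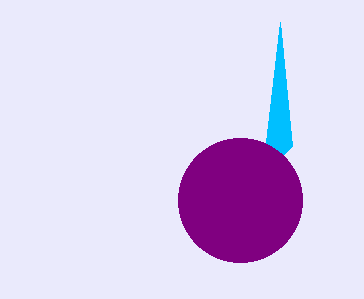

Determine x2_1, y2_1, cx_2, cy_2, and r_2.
x2_1 = 280
y2_1 = 22
cx_2 = 240
cy_2 = 200
r_2 = 62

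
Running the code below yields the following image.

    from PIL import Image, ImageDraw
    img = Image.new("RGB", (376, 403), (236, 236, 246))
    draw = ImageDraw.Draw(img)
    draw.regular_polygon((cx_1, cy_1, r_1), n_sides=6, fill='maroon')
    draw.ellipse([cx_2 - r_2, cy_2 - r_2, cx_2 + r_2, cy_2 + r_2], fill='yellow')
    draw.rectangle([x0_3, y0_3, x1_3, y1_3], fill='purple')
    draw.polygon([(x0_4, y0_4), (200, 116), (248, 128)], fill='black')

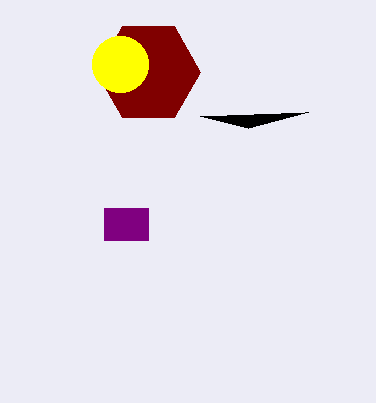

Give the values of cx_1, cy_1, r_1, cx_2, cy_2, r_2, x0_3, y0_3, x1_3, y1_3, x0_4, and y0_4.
cx_1 = 148, cy_1 = 72, r_1 = 52, cx_2 = 120, cy_2 = 64, r_2 = 28, x0_3 = 104, y0_3 = 208, x1_3 = 148, y1_3 = 240, x0_4 = 308, y0_4 = 112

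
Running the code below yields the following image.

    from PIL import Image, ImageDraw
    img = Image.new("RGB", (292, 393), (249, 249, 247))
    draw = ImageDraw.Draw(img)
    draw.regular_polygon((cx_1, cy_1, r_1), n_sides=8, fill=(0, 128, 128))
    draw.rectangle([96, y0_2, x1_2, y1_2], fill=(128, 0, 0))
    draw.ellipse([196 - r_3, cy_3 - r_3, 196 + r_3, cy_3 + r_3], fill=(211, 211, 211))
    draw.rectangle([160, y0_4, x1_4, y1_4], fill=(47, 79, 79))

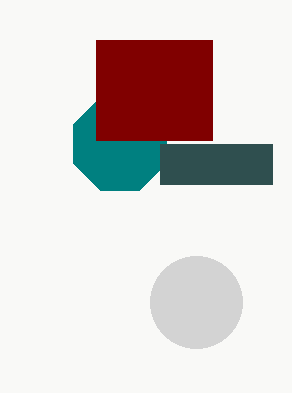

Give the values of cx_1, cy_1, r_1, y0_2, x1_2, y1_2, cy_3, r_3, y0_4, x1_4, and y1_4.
cx_1 = 120
cy_1 = 144
r_1 = 50
y0_2 = 40
x1_2 = 212
y1_2 = 140
cy_3 = 302
r_3 = 46
y0_4 = 144
x1_4 = 272
y1_4 = 184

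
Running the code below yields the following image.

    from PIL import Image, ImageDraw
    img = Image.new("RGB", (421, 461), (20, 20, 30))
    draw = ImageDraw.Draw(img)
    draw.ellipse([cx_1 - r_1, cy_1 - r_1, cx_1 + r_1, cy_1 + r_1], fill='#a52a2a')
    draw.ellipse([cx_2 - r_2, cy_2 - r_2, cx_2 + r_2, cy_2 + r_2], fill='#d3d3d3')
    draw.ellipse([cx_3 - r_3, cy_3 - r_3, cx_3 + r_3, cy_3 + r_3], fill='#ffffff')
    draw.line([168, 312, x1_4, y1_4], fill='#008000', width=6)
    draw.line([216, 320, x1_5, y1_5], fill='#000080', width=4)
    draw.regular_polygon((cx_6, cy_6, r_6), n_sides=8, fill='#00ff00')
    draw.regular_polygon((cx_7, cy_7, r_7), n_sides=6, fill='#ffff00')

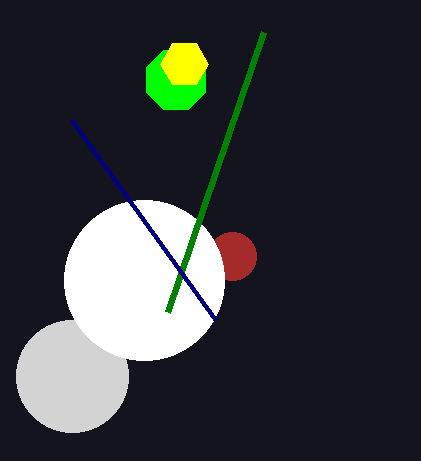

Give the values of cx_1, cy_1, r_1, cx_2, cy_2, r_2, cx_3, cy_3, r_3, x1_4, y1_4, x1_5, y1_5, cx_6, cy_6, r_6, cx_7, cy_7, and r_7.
cx_1 = 232; cy_1 = 256; r_1 = 24; cx_2 = 72; cy_2 = 376; r_2 = 56; cx_3 = 144; cy_3 = 280; r_3 = 80; x1_4 = 264; y1_4 = 32; x1_5 = 72; y1_5 = 120; cx_6 = 176; cy_6 = 80; r_6 = 32; cx_7 = 184; cy_7 = 64; r_7 = 24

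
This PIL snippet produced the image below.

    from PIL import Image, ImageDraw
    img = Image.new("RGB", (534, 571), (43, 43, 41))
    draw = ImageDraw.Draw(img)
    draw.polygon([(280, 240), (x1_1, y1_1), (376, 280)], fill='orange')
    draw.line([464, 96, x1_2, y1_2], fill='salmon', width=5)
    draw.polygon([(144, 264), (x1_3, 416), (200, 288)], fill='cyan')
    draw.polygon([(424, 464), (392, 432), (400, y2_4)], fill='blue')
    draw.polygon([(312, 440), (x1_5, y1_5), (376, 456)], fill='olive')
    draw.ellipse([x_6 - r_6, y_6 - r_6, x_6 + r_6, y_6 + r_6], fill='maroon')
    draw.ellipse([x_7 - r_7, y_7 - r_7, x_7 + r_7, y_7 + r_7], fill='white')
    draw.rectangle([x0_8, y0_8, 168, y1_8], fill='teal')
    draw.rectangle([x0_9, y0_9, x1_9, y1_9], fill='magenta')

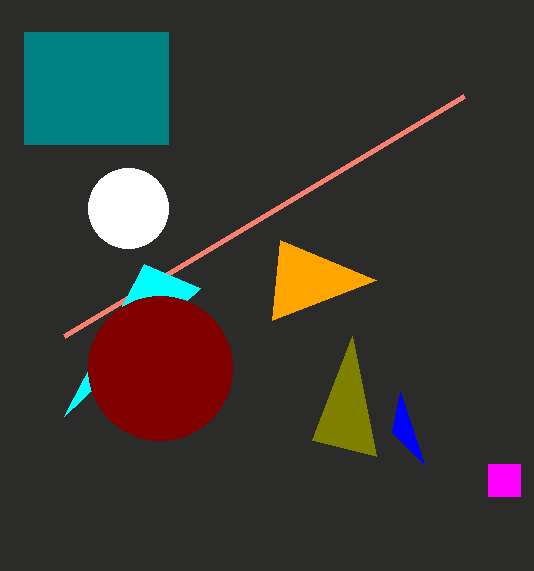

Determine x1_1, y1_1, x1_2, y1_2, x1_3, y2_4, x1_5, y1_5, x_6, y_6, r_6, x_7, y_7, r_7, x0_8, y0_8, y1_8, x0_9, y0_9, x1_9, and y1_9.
x1_1 = 272
y1_1 = 320
x1_2 = 64
y1_2 = 336
x1_3 = 64
y2_4 = 392
x1_5 = 352
y1_5 = 336
x_6 = 160
y_6 = 368
r_6 = 72
x_7 = 128
y_7 = 208
r_7 = 40
x0_8 = 24
y0_8 = 32
y1_8 = 144
x0_9 = 488
y0_9 = 464
x1_9 = 520
y1_9 = 496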